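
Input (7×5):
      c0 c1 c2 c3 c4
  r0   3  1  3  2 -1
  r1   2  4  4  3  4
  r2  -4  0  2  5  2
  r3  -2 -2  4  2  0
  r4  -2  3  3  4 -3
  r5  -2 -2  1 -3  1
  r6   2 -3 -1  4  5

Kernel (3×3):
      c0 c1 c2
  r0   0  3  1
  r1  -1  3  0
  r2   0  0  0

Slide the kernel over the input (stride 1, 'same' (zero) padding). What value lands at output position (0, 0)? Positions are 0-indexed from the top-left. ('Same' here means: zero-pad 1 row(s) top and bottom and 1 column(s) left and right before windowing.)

9

The receptive field on the zero-padded input at this output position is [0 0 0 / 0 3 1 / 0 2 4]. Elementwise product with the kernel and sum: 0·3 + 0·1 + 0·-1 + 3·3.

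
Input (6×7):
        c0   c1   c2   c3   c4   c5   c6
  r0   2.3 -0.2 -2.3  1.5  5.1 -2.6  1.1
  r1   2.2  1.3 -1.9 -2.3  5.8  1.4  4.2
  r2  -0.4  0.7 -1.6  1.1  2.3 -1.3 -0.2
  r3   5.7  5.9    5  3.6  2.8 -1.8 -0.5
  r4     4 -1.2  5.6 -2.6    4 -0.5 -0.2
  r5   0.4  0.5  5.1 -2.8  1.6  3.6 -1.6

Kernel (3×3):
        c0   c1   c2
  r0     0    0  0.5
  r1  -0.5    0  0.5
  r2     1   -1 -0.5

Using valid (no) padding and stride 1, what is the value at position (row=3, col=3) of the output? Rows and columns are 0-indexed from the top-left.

The receptive field on the input at this output position is [3.6 2.8 -1.8 / -2.6 4 -0.5 / -2.8 1.6 3.6]. Elementwise product with the kernel and sum: -1.8·0.5 + -2.6·-0.5 + -0.5·0.5 + -2.8·1 + 1.6·-1 + 3.6·-0.5.

-6.05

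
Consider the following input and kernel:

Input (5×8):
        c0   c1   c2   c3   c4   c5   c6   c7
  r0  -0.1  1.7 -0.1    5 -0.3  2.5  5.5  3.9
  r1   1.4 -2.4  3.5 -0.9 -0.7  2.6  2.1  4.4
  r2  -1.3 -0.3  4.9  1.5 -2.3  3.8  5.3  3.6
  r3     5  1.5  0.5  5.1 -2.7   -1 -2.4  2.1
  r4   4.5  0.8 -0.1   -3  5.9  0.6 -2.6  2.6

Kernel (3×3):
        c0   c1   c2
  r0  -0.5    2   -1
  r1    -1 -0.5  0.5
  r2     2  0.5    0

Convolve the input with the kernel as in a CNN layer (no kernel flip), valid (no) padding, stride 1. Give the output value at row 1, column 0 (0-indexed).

5.65

The receptive field on the input at this output position is [1.4 -2.4 3.5 / -1.3 -0.3 4.9 / 5 1.5 0.5]. Elementwise product with the kernel and sum: 1.4·-0.5 + -2.4·2 + 3.5·-1 + -1.3·-1 + -0.3·-0.5 + 4.9·0.5 + 5·2 + 1.5·0.5.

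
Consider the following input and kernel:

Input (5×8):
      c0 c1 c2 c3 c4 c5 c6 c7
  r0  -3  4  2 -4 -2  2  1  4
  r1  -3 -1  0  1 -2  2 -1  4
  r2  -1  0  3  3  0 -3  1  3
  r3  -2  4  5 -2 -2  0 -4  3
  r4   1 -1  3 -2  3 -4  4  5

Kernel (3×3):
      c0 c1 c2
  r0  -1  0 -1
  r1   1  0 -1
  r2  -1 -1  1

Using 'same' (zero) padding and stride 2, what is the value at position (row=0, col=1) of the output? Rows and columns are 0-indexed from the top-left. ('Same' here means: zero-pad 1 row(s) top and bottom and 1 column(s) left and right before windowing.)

10

The receptive field on the zero-padded input at this output position is [0 0 0 / 4 2 -4 / -1 0 1]. Elementwise product with the kernel and sum: 0·-1 + 0·-1 + 4·1 + -4·-1 + -1·-1 + 0·-1 + 1·1.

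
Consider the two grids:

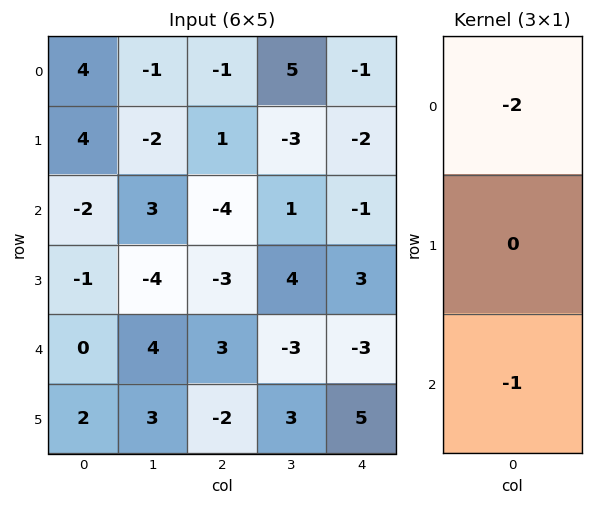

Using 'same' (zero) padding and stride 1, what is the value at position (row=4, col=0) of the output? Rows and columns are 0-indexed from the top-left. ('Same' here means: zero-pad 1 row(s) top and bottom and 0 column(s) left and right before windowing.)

The receptive field on the zero-padded input at this output position is [-1 / 0 / 2]. Elementwise product with the kernel and sum: -1·-2 + 2·-1.

0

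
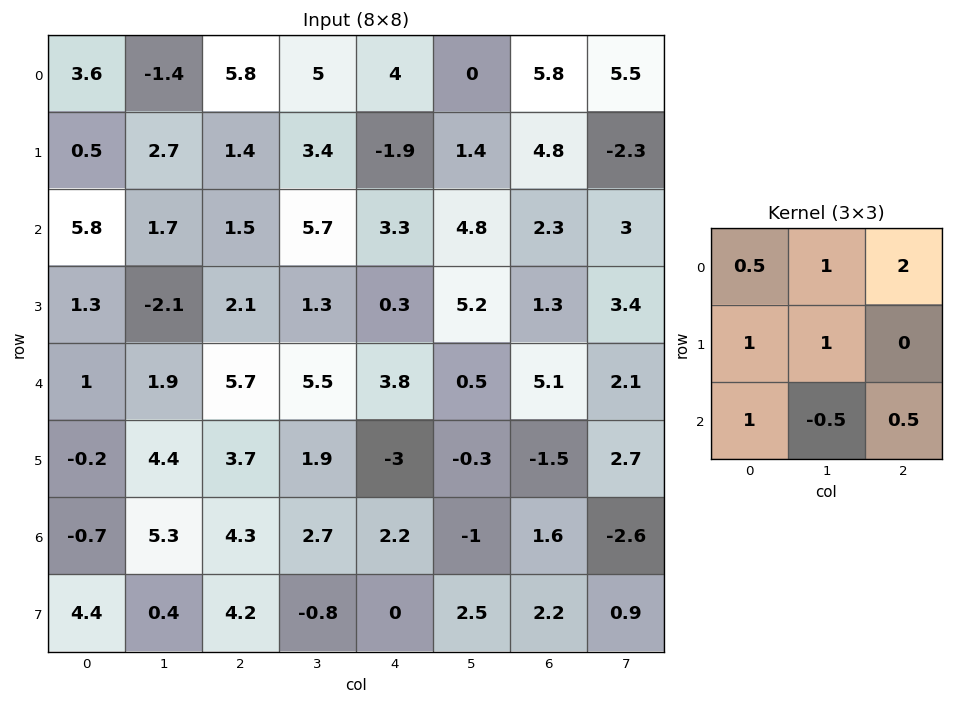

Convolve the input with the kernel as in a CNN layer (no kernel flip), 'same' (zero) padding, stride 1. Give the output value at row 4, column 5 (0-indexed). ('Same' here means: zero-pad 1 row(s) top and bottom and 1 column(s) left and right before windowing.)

The receptive field on the zero-padded input at this output position is [0.3 5.2 1.3 / 3.8 0.5 5.1 / -3 -0.3 -1.5]. Elementwise product with the kernel and sum: 0.3·0.5 + 5.2·1 + 1.3·2 + 3.8·1 + 0.5·1 + -3·1 + -0.3·-0.5 + -1.5·0.5.

8.65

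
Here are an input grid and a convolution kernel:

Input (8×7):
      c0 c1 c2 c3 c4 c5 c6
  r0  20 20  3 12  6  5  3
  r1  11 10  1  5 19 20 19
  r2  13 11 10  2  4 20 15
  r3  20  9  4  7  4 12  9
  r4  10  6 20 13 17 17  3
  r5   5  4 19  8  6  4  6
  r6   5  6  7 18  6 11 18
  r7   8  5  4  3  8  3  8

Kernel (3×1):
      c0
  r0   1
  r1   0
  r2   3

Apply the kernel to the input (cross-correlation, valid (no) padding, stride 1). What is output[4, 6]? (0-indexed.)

The receptive field on the input at this output position is [3 / 6 / 18]. Elementwise product with the kernel and sum: 3·1 + 18·3.

57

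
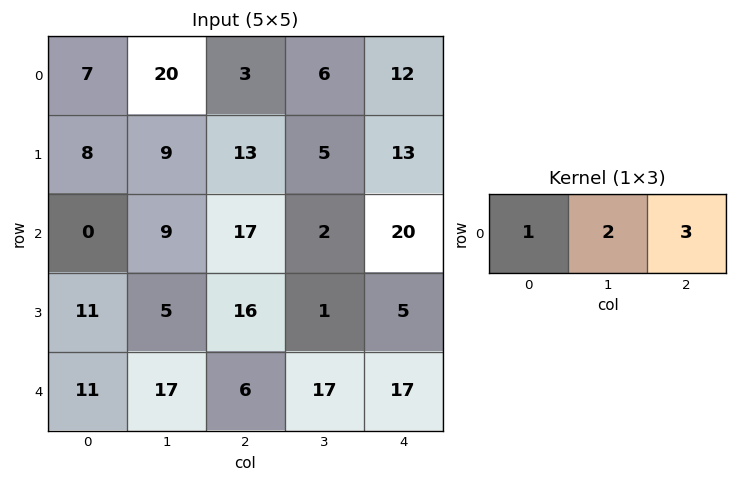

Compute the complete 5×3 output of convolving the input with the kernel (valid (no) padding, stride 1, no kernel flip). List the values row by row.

56 44 51
65 50 62
69 49 81
69 40 33
63 80 91

Output[0,0]: The receptive field on the input at this output position is [7 20 3]. Elementwise product with the kernel and sum: 7·1 + 20·2 + 3·3.
Output[0,1]: The receptive field on the input at this output position is [20 3 6]. Elementwise product with the kernel and sum: 20·1 + 3·2 + 6·3.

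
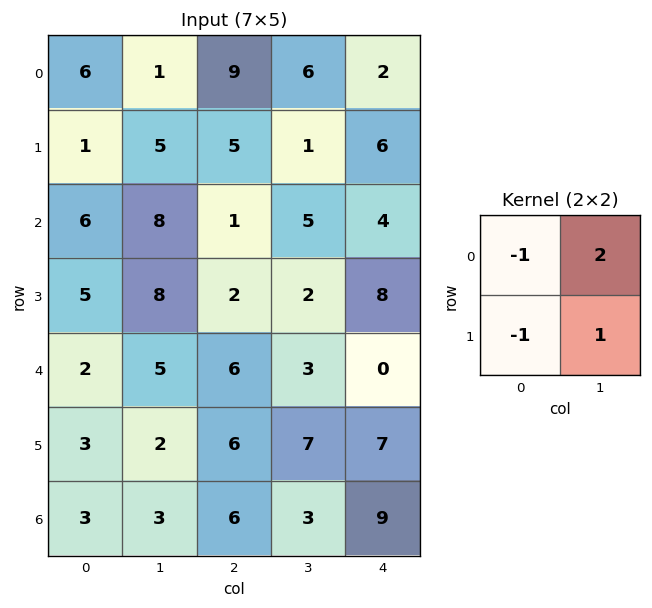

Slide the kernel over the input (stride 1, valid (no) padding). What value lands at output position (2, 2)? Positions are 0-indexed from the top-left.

9

The receptive field on the input at this output position is [1 5 / 2 2]. Elementwise product with the kernel and sum: 1·-1 + 5·2 + 2·-1 + 2·1.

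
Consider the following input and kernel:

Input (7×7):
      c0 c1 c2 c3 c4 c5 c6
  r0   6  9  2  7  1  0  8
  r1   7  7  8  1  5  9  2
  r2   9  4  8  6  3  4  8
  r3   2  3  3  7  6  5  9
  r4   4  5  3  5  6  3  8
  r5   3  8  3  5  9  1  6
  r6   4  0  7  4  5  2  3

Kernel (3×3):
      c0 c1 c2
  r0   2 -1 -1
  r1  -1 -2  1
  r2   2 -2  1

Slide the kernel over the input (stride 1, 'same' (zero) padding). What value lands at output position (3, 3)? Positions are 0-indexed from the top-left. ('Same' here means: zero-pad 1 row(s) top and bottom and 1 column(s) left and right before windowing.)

The receptive field on the zero-padded input at this output position is [8 6 3 / 3 7 6 / 3 5 6]. Elementwise product with the kernel and sum: 8·2 + 6·-1 + 3·-1 + 3·-1 + 7·-2 + 6·1 + 3·2 + 5·-2 + 6·1.

-2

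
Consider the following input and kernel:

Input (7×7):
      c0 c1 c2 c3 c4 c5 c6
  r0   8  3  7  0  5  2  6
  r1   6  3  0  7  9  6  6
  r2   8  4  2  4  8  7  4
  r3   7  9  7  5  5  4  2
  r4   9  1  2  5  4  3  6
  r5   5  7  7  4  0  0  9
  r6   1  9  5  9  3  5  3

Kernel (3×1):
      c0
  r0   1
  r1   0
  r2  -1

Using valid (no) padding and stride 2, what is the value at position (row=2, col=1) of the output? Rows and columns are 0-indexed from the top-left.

The receptive field on the input at this output position is [2 / 7 / 5]. Elementwise product with the kernel and sum: 2·1 + 5·-1.

-3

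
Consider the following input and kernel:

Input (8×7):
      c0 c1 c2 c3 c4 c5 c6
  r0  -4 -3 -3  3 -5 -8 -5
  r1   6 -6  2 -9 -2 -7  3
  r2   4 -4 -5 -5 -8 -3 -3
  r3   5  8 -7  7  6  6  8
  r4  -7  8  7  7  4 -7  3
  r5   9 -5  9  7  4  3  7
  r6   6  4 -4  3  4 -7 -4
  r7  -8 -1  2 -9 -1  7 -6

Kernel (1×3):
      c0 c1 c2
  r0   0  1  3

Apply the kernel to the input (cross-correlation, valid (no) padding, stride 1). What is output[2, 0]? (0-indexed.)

-19

The receptive field on the input at this output position is [4 -4 -5]. Elementwise product with the kernel and sum: -4·1 + -5·3.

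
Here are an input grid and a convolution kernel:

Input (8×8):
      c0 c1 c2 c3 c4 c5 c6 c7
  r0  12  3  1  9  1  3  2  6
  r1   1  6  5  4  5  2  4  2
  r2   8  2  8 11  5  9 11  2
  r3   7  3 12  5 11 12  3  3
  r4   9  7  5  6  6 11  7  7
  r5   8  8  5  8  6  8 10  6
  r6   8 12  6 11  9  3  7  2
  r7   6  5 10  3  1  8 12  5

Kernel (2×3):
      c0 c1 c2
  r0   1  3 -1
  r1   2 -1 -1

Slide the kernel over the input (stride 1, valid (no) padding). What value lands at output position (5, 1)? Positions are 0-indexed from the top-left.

22

The receptive field on the input at this output position is [8 5 8 / 12 6 11]. Elementwise product with the kernel and sum: 8·1 + 5·3 + 8·-1 + 12·2 + 6·-1 + 11·-1.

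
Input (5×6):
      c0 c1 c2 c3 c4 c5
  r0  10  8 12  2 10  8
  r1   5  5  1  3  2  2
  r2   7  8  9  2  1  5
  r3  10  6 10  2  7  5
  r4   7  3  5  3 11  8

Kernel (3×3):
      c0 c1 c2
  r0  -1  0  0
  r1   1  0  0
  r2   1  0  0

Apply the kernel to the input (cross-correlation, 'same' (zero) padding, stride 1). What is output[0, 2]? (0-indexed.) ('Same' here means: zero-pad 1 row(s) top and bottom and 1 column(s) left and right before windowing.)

13

The receptive field on the zero-padded input at this output position is [0 0 0 / 8 12 2 / 5 1 3]. Elementwise product with the kernel and sum: 0·-1 + 8·1 + 5·1.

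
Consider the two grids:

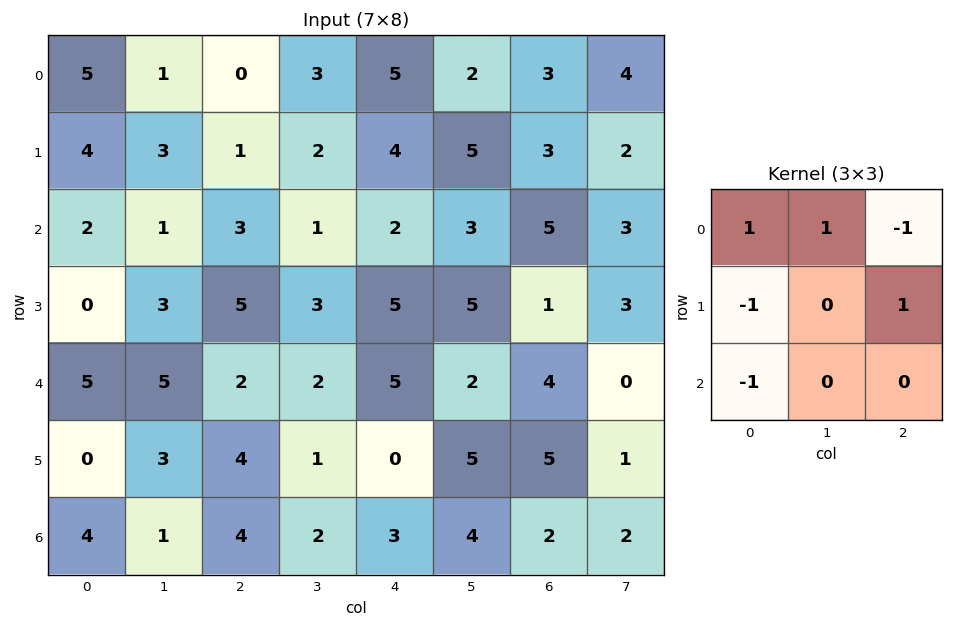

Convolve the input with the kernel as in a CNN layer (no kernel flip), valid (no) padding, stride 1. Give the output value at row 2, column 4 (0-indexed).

The receptive field on the input at this output position is [2 3 5 / 5 5 1 / 5 2 4]. Elementwise product with the kernel and sum: 2·1 + 3·1 + 5·-1 + 5·-1 + 1·1 + 5·-1.

-9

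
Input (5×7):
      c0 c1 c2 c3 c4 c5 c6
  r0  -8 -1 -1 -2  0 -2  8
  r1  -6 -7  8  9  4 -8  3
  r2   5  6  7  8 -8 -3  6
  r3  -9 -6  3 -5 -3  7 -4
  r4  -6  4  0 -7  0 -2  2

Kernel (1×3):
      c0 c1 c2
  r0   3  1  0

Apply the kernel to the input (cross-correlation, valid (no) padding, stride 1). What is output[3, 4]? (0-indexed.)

The receptive field on the input at this output position is [-3 7 -4]. Elementwise product with the kernel and sum: -3·3 + 7·1.

-2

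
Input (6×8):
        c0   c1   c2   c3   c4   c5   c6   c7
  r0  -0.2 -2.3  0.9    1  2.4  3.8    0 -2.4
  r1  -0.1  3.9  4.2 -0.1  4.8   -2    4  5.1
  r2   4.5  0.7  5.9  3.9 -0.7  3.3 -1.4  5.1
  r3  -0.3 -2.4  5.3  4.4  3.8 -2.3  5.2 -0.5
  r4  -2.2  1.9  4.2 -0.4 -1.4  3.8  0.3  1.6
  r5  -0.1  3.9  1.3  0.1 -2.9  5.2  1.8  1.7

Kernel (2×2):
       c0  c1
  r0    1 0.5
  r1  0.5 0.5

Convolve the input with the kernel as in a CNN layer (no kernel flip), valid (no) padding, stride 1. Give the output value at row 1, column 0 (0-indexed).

The receptive field on the input at this output position is [-0.1 3.9 / 4.5 0.7]. Elementwise product with the kernel and sum: -0.1·1 + 3.9·0.5 + 4.5·0.5 + 0.7·0.5.

4.45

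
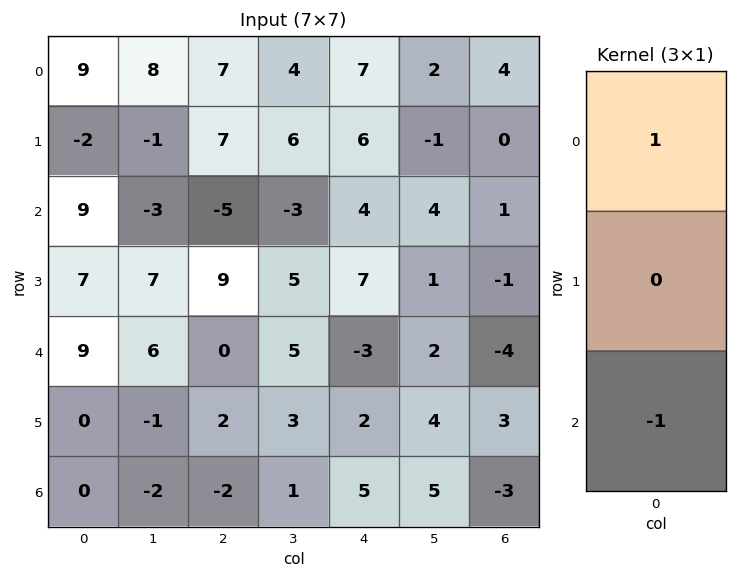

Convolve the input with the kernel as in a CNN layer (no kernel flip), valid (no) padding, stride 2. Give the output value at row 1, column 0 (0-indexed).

The receptive field on the input at this output position is [9 / 7 / 9]. Elementwise product with the kernel and sum: 9·1 + 9·-1.

0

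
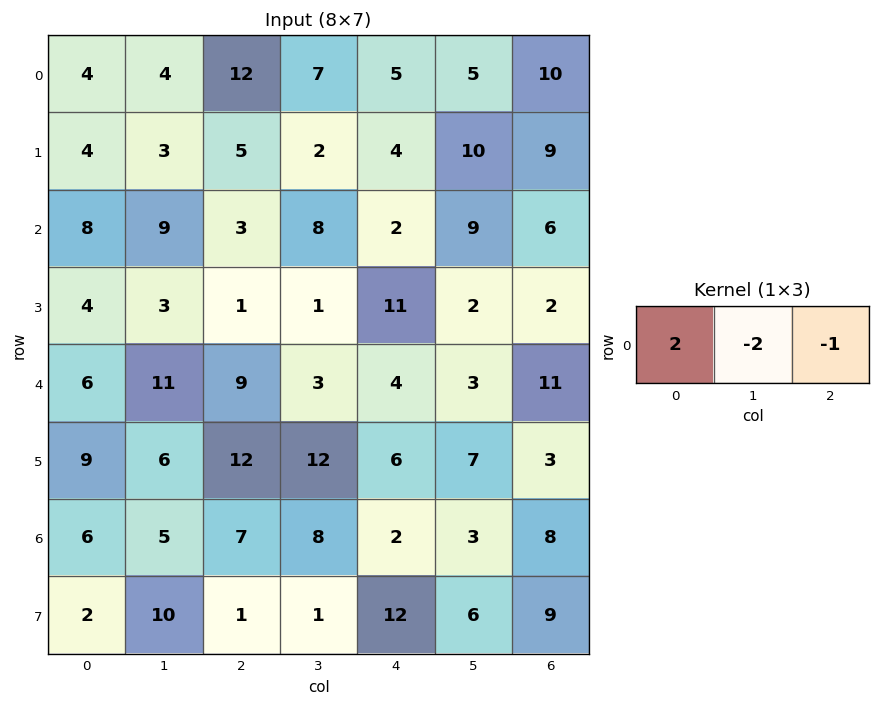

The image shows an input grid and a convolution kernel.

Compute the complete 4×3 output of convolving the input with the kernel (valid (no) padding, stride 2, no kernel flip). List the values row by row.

Output[0,0]: The receptive field on the input at this output position is [4 4 12]. Elementwise product with the kernel and sum: 4·2 + 4·-2 + 12·-1.
Output[0,1]: The receptive field on the input at this output position is [12 7 5]. Elementwise product with the kernel and sum: 12·2 + 7·-2 + 5·-1.

-12 5 -10
-5 -12 -20
-19 8 -9
-5 -4 -10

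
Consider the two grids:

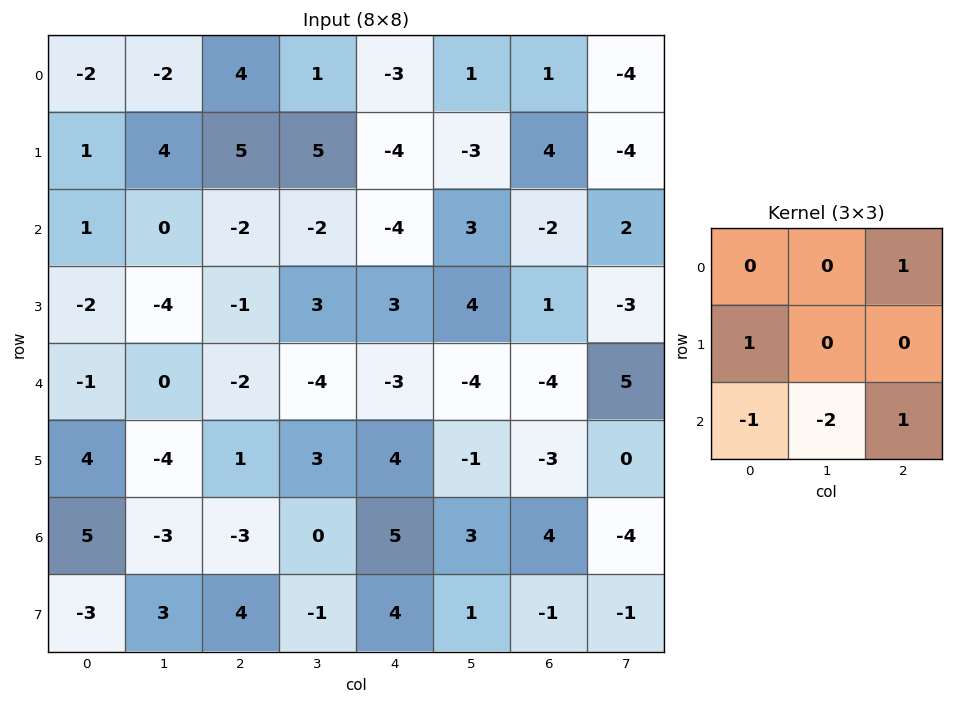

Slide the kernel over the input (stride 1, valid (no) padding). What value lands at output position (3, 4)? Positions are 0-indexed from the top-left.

-7

The receptive field on the input at this output position is [3 4 1 / -3 -4 -4 / 4 -1 -3]. Elementwise product with the kernel and sum: 1·1 + -3·1 + 4·-1 + -1·-2 + -3·1.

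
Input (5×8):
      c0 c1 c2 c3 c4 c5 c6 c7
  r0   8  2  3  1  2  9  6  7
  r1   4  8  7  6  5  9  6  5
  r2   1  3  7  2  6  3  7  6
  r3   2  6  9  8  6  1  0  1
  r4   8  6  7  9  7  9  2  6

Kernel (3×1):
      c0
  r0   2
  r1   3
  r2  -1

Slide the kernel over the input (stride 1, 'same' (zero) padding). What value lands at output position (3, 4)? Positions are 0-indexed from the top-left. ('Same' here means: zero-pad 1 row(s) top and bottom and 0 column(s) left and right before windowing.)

23

The receptive field on the zero-padded input at this output position is [6 / 6 / 7]. Elementwise product with the kernel and sum: 6·2 + 6·3 + 7·-1.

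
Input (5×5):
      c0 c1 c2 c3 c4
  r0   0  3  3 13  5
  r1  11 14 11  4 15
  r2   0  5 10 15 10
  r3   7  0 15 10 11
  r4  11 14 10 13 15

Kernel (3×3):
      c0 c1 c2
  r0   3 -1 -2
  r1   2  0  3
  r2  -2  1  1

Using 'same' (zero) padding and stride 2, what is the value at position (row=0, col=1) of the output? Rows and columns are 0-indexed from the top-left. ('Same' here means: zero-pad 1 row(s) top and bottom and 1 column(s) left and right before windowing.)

The receptive field on the zero-padded input at this output position is [0 0 0 / 3 3 13 / 14 11 4]. Elementwise product with the kernel and sum: 0·3 + 0·-1 + 0·-2 + 3·2 + 13·3 + 14·-2 + 11·1 + 4·1.

32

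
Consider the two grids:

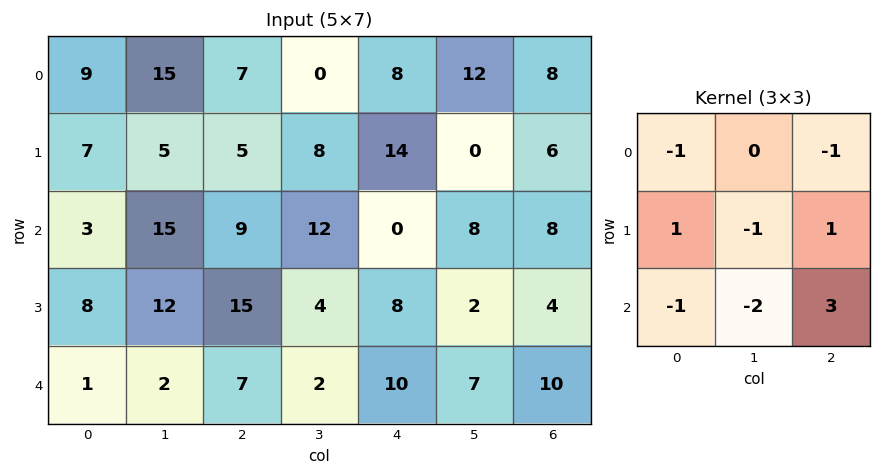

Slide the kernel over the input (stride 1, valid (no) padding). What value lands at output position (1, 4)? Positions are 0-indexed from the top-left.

-20

The receptive field on the input at this output position is [14 0 6 / 0 8 8 / 8 2 4]. Elementwise product with the kernel and sum: 14·-1 + 6·-1 + 0·1 + 8·-1 + 8·1 + 8·-1 + 2·-2 + 4·3.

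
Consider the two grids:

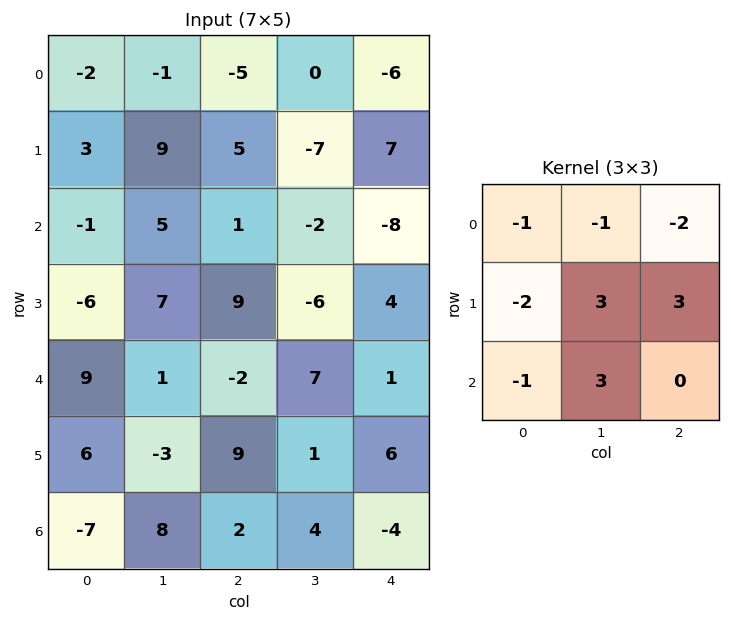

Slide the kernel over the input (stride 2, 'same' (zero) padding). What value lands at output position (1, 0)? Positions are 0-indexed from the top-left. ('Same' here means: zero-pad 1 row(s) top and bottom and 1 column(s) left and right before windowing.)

-27

The receptive field on the zero-padded input at this output position is [0 3 9 / 0 -1 5 / 0 -6 7]. Elementwise product with the kernel and sum: 0·-1 + 3·-1 + 9·-2 + 0·-2 + -1·3 + 5·3 + 0·-1 + -6·3.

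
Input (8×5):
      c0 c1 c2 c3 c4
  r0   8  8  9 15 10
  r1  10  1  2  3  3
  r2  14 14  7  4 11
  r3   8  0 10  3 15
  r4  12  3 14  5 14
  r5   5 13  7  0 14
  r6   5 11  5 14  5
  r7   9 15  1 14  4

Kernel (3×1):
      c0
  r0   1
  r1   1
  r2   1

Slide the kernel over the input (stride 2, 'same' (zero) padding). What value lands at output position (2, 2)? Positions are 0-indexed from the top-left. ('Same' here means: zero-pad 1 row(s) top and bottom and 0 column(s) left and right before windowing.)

The receptive field on the zero-padded input at this output position is [15 / 14 / 14]. Elementwise product with the kernel and sum: 15·1 + 14·1 + 14·1.

43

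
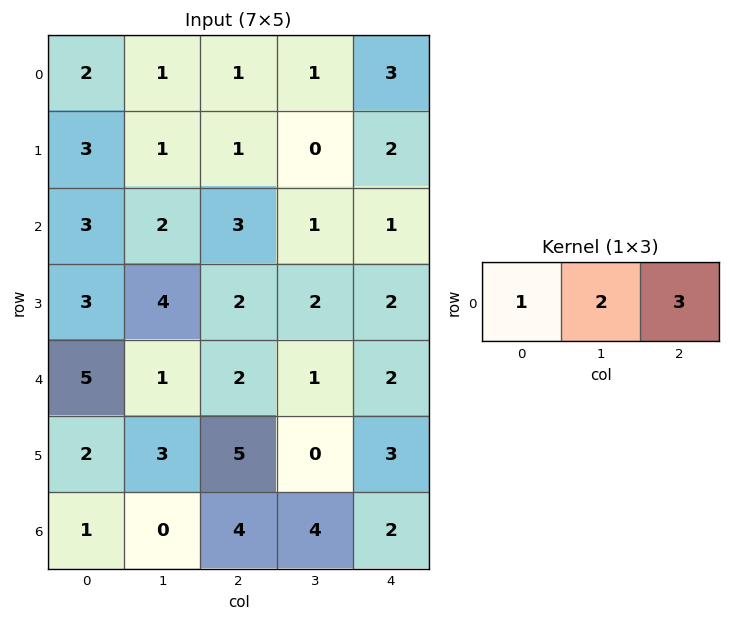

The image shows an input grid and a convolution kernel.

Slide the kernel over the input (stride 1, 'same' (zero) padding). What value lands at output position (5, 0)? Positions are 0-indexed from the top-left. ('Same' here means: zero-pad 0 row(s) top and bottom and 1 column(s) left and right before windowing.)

The receptive field on the zero-padded input at this output position is [0 2 3]. Elementwise product with the kernel and sum: 0·1 + 2·2 + 3·3.

13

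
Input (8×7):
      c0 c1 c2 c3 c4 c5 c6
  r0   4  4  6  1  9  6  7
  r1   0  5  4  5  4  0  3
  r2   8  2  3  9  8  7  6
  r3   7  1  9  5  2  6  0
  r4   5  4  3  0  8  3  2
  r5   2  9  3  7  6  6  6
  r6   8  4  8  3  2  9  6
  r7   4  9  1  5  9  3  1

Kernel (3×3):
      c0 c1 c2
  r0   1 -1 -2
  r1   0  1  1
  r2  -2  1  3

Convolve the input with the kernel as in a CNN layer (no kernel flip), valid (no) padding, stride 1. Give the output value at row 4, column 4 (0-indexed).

36

The receptive field on the input at this output position is [8 3 2 / 6 6 6 / 2 9 6]. Elementwise product with the kernel and sum: 8·1 + 3·-1 + 2·-2 + 6·1 + 6·1 + 2·-2 + 9·1 + 6·3.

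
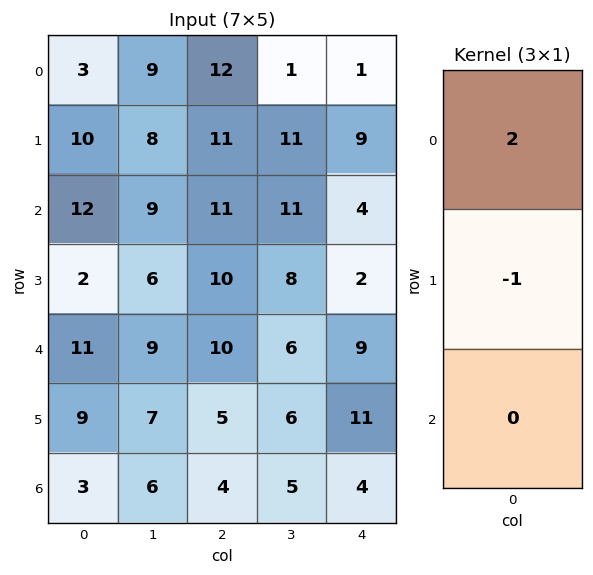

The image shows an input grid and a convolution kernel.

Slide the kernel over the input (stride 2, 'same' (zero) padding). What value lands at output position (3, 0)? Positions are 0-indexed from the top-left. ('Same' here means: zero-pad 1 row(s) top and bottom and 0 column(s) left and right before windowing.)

15

The receptive field on the zero-padded input at this output position is [9 / 3 / 0]. Elementwise product with the kernel and sum: 9·2 + 3·-1.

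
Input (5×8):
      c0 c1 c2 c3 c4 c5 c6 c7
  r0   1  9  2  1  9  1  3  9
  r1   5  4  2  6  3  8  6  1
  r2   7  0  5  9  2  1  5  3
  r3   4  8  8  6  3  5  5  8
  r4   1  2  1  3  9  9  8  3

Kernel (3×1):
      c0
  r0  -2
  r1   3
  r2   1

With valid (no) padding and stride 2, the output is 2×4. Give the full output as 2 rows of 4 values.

20 7 -7 17
-1 15 14 13

Output[0,0]: The receptive field on the input at this output position is [1 / 5 / 7]. Elementwise product with the kernel and sum: 1·-2 + 5·3 + 7·1.
Output[0,1]: The receptive field on the input at this output position is [2 / 2 / 5]. Elementwise product with the kernel and sum: 2·-2 + 2·3 + 5·1.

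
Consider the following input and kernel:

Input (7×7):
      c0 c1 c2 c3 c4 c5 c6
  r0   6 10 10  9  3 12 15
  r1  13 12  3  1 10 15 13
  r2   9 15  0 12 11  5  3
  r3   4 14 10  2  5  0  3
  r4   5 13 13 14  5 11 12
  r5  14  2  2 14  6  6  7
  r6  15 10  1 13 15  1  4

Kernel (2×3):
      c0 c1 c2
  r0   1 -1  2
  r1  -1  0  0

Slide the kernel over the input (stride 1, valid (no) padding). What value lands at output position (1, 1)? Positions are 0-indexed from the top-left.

The receptive field on the input at this output position is [12 3 1 / 15 0 12]. Elementwise product with the kernel and sum: 12·1 + 3·-1 + 1·2 + 15·-1.

-4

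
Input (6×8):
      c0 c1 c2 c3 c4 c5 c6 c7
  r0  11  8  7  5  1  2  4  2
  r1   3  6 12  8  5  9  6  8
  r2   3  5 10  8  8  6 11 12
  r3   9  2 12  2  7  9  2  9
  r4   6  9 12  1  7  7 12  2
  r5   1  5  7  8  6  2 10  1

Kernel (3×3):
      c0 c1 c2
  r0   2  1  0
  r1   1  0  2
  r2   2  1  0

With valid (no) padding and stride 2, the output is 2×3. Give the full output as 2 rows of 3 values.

Output[0,0]: The receptive field on the input at this output position is [11 8 7 / 3 6 12 / 3 5 10]. Elementwise product with the kernel and sum: 11·2 + 8·1 + 3·1 + 12·2 + 3·2 + 5·1.
Output[0,1]: The receptive field on the input at this output position is [7 5 1 / 12 8 5 / 10 8 8]. Elementwise product with the kernel and sum: 7·2 + 5·1 + 12·1 + 5·2 + 10·2 + 8·1.

68 69 43
65 79 54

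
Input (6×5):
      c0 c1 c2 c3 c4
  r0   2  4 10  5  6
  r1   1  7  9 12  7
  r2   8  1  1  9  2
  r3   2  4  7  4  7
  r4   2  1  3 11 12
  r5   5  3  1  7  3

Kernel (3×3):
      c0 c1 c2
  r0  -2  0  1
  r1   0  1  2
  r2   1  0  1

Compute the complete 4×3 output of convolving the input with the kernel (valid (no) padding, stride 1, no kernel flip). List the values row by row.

Output[0,0]: The receptive field on the input at this output position is [2 4 10 / 1 7 9 / 8 1 1]. Elementwise product with the kernel and sum: 2·-2 + 10·1 + 7·1 + 9·2 + 8·1 + 1·1.
Output[0,1]: The receptive field on the input at this output position is [4 10 5 / 7 9 12 / 1 1 9]. Elementwise product with the kernel and sum: 4·-2 + 5·1 + 9·1 + 12·2 + 1·1 + 9·1.

40 40 15
19 25 16
8 34 33
16 31 32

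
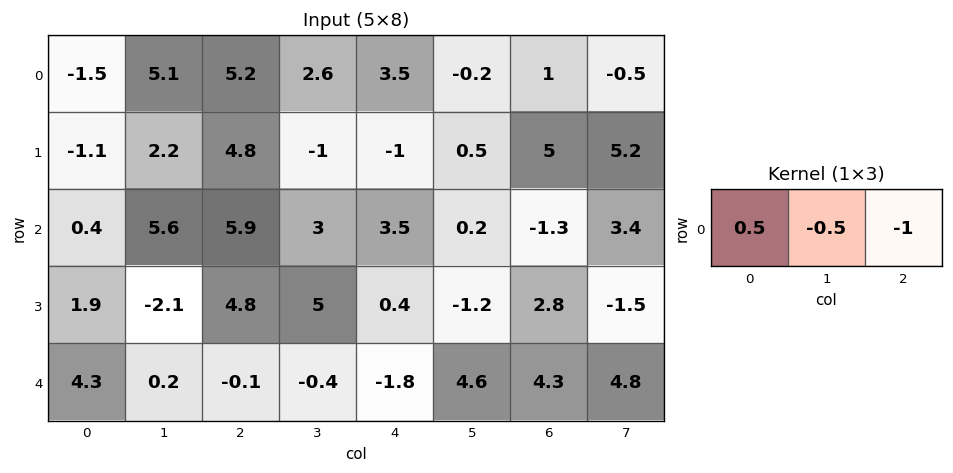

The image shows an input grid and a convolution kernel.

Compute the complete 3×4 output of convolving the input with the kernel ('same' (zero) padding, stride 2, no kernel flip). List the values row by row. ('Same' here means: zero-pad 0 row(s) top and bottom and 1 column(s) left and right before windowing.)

Output[0,0]: The receptive field on the zero-padded input at this output position is [0 -1.5 5.1]. Elementwise product with the kernel and sum: 0·0.5 + -1.5·-0.5 + 5.1·-1.

-4.35 -2.65 -0.25 -0.1
-5.8 -3.15 -0.45 -2.65
-2.35 0.55 -3.9 -4.65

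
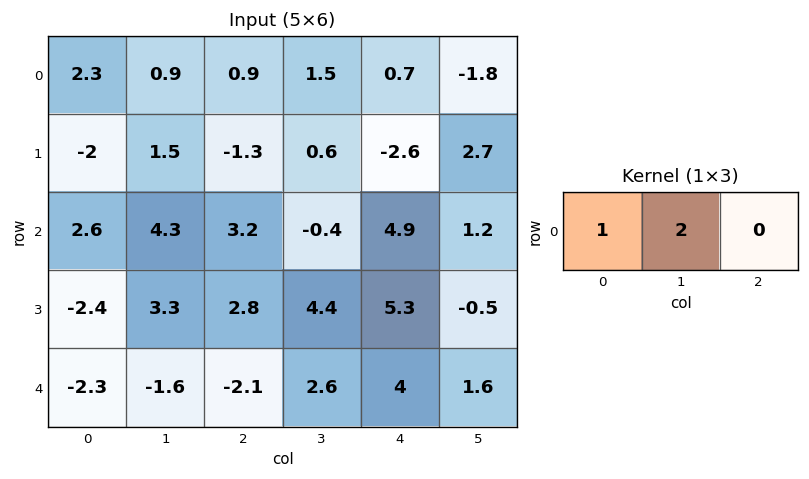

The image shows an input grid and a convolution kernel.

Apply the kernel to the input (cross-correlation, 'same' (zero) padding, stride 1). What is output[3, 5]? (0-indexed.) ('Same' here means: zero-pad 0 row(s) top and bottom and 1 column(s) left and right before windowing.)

The receptive field on the zero-padded input at this output position is [5.3 -0.5 0]. Elementwise product with the kernel and sum: 5.3·1 + -0.5·2.

4.3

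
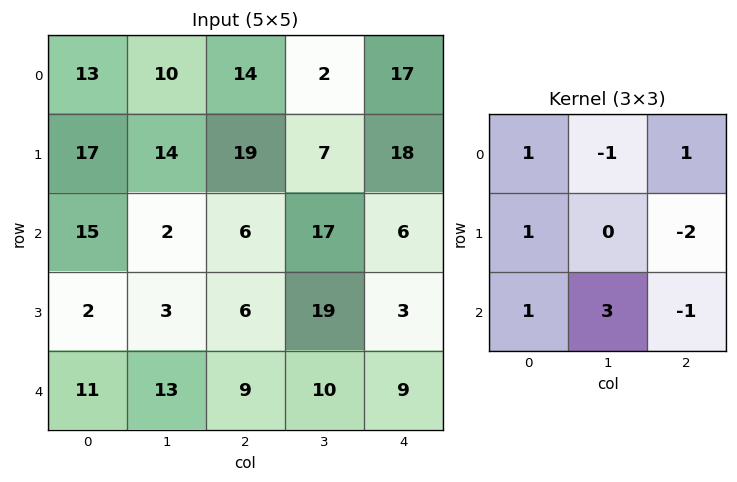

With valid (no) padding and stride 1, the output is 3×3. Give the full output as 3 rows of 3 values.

11 1 63
30 -28 84
50 8 25

Output[0,0]: The receptive field on the input at this output position is [13 10 14 / 17 14 19 / 15 2 6]. Elementwise product with the kernel and sum: 13·1 + 10·-1 + 14·1 + 17·1 + 19·-2 + 15·1 + 2·3 + 6·-1.
Output[0,1]: The receptive field on the input at this output position is [10 14 2 / 14 19 7 / 2 6 17]. Elementwise product with the kernel and sum: 10·1 + 14·-1 + 2·1 + 14·1 + 7·-2 + 2·1 + 6·3 + 17·-1.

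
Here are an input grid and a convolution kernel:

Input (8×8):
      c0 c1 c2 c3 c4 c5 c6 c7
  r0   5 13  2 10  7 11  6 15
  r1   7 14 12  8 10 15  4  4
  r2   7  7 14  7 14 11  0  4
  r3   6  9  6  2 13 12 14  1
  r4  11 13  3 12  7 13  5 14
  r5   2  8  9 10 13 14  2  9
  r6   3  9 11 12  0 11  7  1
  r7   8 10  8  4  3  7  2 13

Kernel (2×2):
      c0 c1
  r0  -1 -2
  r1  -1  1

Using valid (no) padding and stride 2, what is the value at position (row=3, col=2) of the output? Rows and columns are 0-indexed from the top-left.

-18

The receptive field on the input at this output position is [0 11 / 3 7]. Elementwise product with the kernel and sum: 0·-1 + 11·-2 + 3·-1 + 7·1.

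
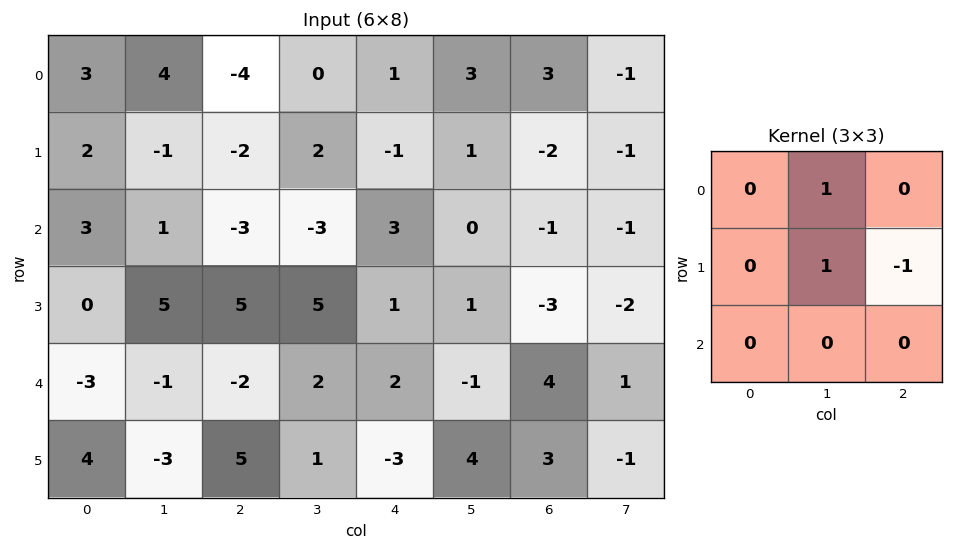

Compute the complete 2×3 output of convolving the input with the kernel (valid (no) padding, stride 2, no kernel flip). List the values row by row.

5 3 6
1 1 4

Output[0,0]: The receptive field on the input at this output position is [3 4 -4 / 2 -1 -2 / 3 1 -3]. Elementwise product with the kernel and sum: 4·1 + -1·1 + -2·-1.
Output[0,1]: The receptive field on the input at this output position is [-4 0 1 / -2 2 -1 / -3 -3 3]. Elementwise product with the kernel and sum: 0·1 + 2·1 + -1·-1.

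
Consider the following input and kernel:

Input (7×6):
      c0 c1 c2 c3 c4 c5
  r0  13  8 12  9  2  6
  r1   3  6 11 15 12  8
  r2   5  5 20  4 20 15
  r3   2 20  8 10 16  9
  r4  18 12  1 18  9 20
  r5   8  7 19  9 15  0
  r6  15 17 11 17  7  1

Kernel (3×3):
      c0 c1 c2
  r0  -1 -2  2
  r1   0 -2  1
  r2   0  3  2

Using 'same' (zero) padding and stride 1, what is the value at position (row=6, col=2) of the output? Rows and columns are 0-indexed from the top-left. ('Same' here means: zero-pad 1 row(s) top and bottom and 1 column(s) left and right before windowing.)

-32

The receptive field on the zero-padded input at this output position is [7 19 9 / 17 11 17 / 0 0 0]. Elementwise product with the kernel and sum: 7·-1 + 19·-2 + 9·2 + 11·-2 + 17·1 + 0·3 + 0·2.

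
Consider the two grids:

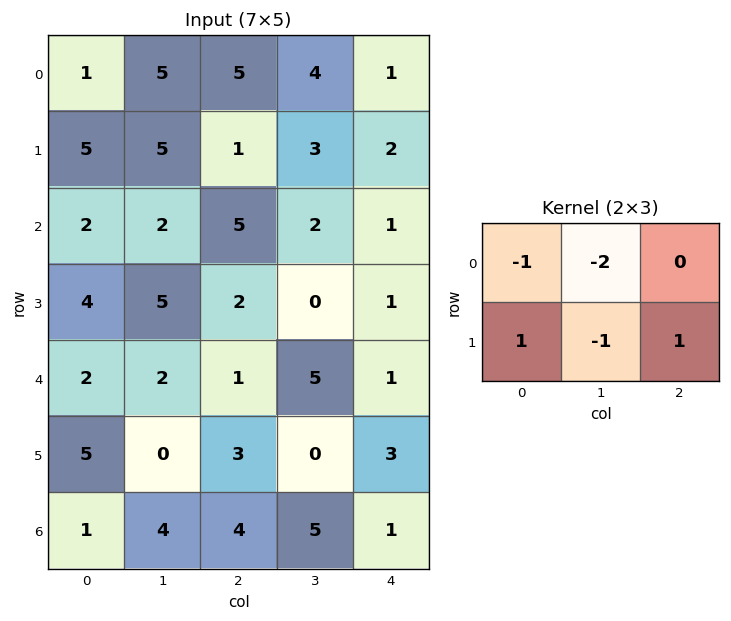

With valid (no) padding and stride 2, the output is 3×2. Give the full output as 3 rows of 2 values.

-10 -13
-5 -6
2 -5

Output[0,0]: The receptive field on the input at this output position is [1 5 5 / 5 5 1]. Elementwise product with the kernel and sum: 1·-1 + 5·-2 + 5·1 + 5·-1 + 1·1.
Output[0,1]: The receptive field on the input at this output position is [5 4 1 / 1 3 2]. Elementwise product with the kernel and sum: 5·-1 + 4·-2 + 1·1 + 3·-1 + 2·1.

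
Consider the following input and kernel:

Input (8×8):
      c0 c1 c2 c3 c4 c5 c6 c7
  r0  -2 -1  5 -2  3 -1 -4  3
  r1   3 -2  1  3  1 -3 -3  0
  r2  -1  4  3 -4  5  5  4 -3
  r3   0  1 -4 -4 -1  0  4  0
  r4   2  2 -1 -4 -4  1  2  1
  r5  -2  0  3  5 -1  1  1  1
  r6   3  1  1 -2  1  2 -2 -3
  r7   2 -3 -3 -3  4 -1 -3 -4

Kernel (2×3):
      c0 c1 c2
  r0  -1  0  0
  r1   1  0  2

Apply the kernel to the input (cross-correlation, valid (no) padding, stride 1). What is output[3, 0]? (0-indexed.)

0

The receptive field on the input at this output position is [0 1 -4 / 2 2 -1]. Elementwise product with the kernel and sum: 0·-1 + 2·1 + -1·2.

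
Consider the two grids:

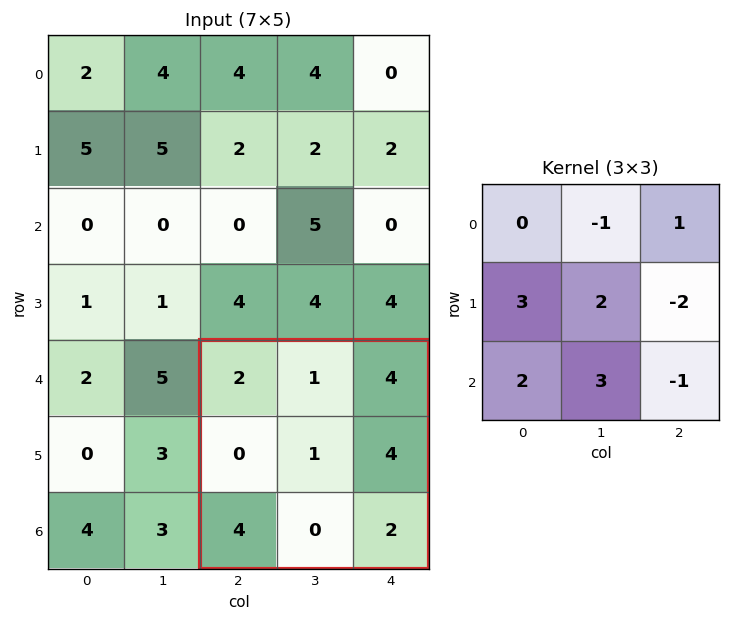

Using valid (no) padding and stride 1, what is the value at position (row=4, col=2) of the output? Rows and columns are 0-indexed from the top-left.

The receptive field on the input at this output position is [2 1 4 / 0 1 4 / 4 0 2]. Elementwise product with the kernel and sum: 1·-1 + 4·1 + 0·3 + 1·2 + 4·-2 + 4·2 + 0·3 + 2·-1.

3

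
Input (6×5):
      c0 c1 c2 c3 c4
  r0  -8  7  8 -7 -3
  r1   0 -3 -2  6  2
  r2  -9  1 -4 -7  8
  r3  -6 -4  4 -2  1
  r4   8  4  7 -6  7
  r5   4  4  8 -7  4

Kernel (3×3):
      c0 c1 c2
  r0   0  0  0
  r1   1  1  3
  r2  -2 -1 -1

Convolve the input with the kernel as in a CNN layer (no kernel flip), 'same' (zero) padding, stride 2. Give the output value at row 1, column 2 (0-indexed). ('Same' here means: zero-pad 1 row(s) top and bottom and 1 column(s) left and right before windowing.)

The receptive field on the zero-padded input at this output position is [6 2 0 / -7 8 0 / -2 1 0]. Elementwise product with the kernel and sum: -7·1 + 8·1 + 0·3 + -2·-2 + 1·-1 + 0·-1.

4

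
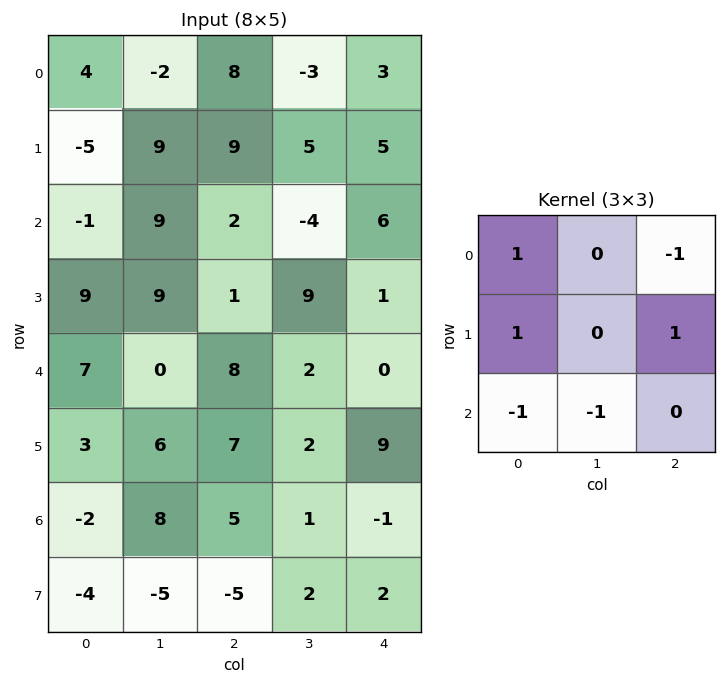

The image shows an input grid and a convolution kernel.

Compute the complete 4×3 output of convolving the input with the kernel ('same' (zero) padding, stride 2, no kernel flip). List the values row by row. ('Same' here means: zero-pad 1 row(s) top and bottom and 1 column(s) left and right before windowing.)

3 -23 -13
-9 -1 -9
-12 -11 0
6 23 -1

Output[0,0]: The receptive field on the zero-padded input at this output position is [0 0 0 / 0 4 -2 / 0 -5 9]. Elementwise product with the kernel and sum: 0·1 + 0·-1 + 0·1 + -2·1 + 0·-1 + -5·-1.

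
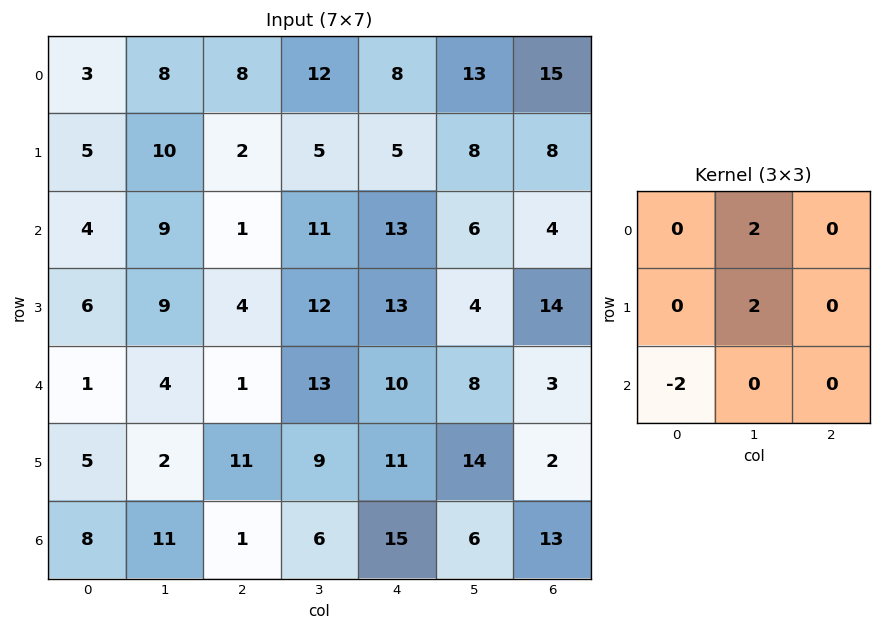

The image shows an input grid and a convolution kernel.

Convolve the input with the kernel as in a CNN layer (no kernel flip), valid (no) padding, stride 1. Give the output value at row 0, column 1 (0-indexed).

2

The receptive field on the input at this output position is [8 8 12 / 10 2 5 / 9 1 11]. Elementwise product with the kernel and sum: 8·2 + 2·2 + 9·-2.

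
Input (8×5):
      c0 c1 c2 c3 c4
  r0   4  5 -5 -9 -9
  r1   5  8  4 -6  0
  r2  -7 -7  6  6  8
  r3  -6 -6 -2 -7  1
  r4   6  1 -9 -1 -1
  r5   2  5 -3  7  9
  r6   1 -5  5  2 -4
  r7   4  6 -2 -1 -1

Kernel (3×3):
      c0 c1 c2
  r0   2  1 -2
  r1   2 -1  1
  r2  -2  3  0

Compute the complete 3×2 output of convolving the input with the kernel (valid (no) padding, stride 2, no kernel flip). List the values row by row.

22 19
-50 21
10 -25

Output[0,0]: The receptive field on the input at this output position is [4 5 -5 / 5 8 4 / -7 -7 6]. Elementwise product with the kernel and sum: 4·2 + 5·1 + -5·-2 + 5·2 + 8·-1 + 4·1 + -7·-2 + -7·3.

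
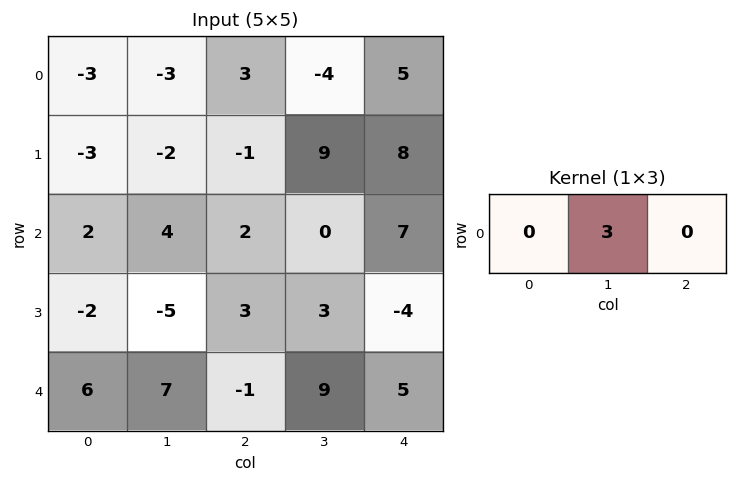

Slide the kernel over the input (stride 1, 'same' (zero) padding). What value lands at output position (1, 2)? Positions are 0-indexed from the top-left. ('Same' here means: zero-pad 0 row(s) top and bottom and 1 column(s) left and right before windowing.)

-3

The receptive field on the zero-padded input at this output position is [-2 -1 9]. Elementwise product with the kernel and sum: -1·3.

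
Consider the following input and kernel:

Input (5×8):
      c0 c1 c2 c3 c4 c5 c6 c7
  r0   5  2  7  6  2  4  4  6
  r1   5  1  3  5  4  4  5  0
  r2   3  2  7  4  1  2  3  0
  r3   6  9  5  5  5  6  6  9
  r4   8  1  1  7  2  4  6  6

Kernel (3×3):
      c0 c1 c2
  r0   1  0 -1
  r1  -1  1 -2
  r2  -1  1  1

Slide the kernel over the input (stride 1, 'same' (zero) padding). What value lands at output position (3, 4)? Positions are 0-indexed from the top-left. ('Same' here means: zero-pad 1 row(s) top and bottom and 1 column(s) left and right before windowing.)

-11

The receptive field on the zero-padded input at this output position is [4 1 2 / 5 5 6 / 7 2 4]. Elementwise product with the kernel and sum: 4·1 + 2·-1 + 5·-1 + 5·1 + 6·-2 + 7·-1 + 2·1 + 4·1.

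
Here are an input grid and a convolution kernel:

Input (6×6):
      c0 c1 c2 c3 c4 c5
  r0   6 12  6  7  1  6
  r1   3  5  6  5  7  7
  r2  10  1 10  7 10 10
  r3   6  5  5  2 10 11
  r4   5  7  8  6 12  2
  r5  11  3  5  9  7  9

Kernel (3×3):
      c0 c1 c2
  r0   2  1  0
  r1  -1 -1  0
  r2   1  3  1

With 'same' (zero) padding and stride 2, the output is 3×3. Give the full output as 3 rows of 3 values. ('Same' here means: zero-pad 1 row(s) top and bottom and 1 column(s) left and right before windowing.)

8 10 25
16 27 43
37 27 35

Output[0,0]: The receptive field on the zero-padded input at this output position is [0 0 0 / 0 6 12 / 0 3 5]. Elementwise product with the kernel and sum: 0·2 + 0·1 + 0·-1 + 6·-1 + 0·1 + 3·3 + 5·1.
Output[0,1]: The receptive field on the zero-padded input at this output position is [0 0 0 / 12 6 7 / 5 6 5]. Elementwise product with the kernel and sum: 0·2 + 0·1 + 12·-1 + 6·-1 + 5·1 + 6·3 + 5·1.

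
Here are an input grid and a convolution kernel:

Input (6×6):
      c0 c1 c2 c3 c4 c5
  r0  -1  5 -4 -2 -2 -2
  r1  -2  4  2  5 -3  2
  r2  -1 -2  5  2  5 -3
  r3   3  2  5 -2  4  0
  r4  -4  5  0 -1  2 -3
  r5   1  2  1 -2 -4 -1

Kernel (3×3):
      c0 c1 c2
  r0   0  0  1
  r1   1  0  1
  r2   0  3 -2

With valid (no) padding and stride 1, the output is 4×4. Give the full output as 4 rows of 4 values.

Output[0,0]: The receptive field on the input at this output position is [-1 5 -4 / -2 4 2 / -1 -2 5]. Elementwise product with the kernel and sum: -4·1 + -2·1 + 2·1 + -2·3 + 5·-2.

-20 18 -7 26
2 24 -7 13
28 4 7 7
5 9 8 -14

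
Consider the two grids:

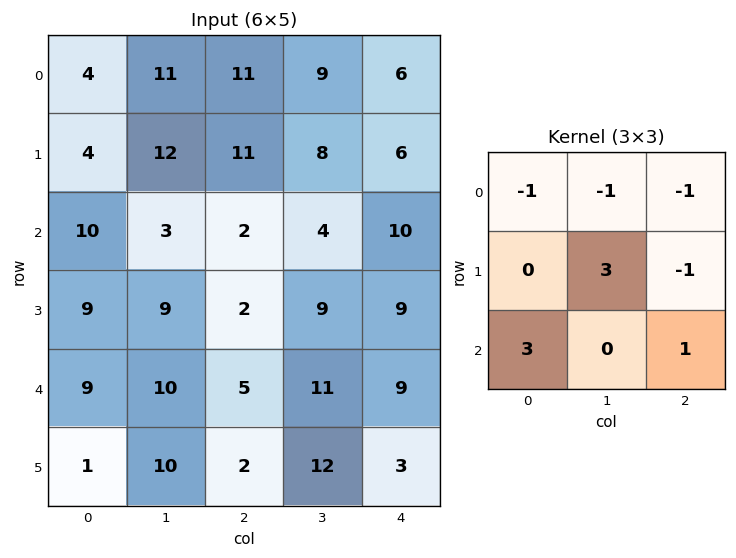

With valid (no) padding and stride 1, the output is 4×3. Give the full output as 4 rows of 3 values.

31 7 8
9 7 -8
42 29 26
10 26 13

Output[0,0]: The receptive field on the input at this output position is [4 11 11 / 4 12 11 / 10 3 2]. Elementwise product with the kernel and sum: 4·-1 + 11·-1 + 11·-1 + 12·3 + 11·-1 + 10·3 + 2·1.
Output[0,1]: The receptive field on the input at this output position is [11 11 9 / 12 11 8 / 3 2 4]. Elementwise product with the kernel and sum: 11·-1 + 11·-1 + 9·-1 + 11·3 + 8·-1 + 3·3 + 4·1.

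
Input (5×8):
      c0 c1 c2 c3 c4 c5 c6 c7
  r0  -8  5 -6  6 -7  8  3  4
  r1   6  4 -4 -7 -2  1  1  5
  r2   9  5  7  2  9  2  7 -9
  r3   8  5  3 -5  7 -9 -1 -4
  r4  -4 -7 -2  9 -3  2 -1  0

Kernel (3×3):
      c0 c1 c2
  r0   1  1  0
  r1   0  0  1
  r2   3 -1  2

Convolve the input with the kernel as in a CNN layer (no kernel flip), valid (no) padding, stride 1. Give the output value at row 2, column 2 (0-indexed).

-5

The receptive field on the input at this output position is [7 2 9 / 3 -5 7 / -2 9 -3]. Elementwise product with the kernel and sum: 7·1 + 2·1 + 7·1 + -2·3 + 9·-1 + -3·2.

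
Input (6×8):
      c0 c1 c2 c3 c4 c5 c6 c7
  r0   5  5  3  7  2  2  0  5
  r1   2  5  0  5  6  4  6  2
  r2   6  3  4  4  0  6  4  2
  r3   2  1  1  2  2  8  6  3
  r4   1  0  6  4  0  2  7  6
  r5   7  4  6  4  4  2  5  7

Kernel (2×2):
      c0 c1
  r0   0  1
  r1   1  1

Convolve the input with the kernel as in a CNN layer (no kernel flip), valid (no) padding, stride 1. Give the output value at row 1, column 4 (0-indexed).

10

The receptive field on the input at this output position is [6 4 / 0 6]. Elementwise product with the kernel and sum: 4·1 + 0·1 + 6·1.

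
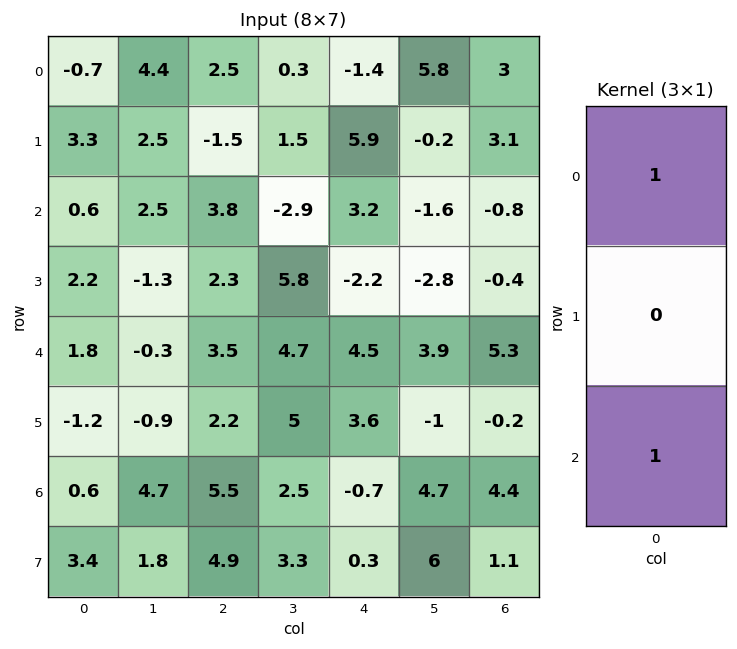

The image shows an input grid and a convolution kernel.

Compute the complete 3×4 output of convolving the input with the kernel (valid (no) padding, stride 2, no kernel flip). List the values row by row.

Output[0,0]: The receptive field on the input at this output position is [-0.7 / 3.3 / 0.6]. Elementwise product with the kernel and sum: -0.7·1 + 0.6·1.
Output[0,1]: The receptive field on the input at this output position is [2.5 / -1.5 / 3.8]. Elementwise product with the kernel and sum: 2.5·1 + 3.8·1.

-0.1 6.3 1.8 2.2
2.4 7.3 7.7 4.5
2.4 9 3.8 9.7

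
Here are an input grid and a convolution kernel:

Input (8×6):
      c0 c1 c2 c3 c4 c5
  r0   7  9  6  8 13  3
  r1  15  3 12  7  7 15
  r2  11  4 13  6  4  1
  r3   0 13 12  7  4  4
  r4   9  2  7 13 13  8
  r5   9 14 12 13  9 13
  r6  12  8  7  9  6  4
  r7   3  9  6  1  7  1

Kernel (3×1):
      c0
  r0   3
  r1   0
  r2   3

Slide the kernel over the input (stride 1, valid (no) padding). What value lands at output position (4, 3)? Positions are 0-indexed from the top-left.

The receptive field on the input at this output position is [13 / 13 / 9]. Elementwise product with the kernel and sum: 13·3 + 9·3.

66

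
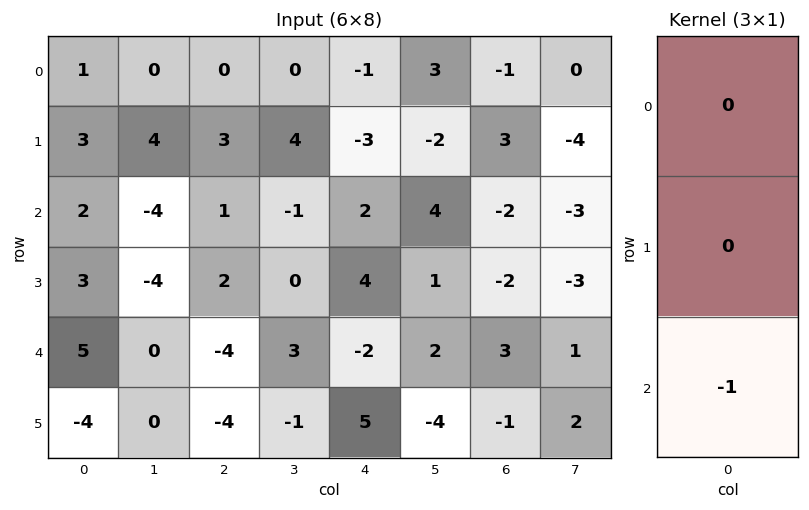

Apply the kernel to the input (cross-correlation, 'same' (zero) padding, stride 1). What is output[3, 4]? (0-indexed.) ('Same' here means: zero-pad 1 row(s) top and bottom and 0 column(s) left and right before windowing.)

2

The receptive field on the zero-padded input at this output position is [2 / 4 / -2]. Elementwise product with the kernel and sum: -2·-1.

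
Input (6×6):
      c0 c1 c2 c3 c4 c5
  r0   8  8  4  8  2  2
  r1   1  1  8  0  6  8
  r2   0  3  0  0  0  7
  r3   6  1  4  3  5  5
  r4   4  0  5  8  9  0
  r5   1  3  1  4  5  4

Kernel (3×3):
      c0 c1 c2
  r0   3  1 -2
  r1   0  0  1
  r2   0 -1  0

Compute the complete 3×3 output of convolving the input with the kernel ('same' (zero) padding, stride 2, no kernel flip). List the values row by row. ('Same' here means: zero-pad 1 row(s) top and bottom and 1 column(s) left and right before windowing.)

7 0 -4
-4 7 -8
3 8 -1

Output[0,0]: The receptive field on the zero-padded input at this output position is [0 0 0 / 0 8 8 / 0 1 1]. Elementwise product with the kernel and sum: 0·3 + 0·1 + 0·-2 + 8·1 + 1·-1.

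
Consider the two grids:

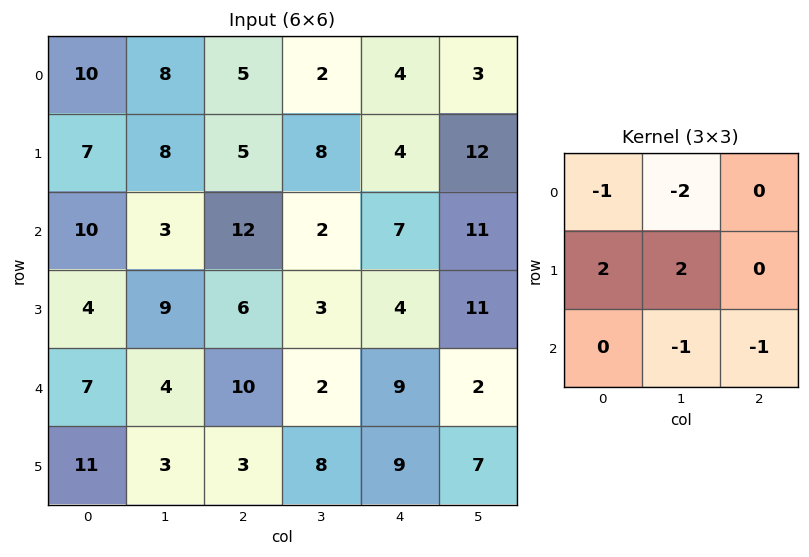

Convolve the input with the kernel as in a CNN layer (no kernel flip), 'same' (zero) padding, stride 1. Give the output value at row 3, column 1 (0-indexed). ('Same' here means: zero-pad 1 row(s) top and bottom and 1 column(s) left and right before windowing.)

-4

The receptive field on the zero-padded input at this output position is [10 3 12 / 4 9 6 / 7 4 10]. Elementwise product with the kernel and sum: 10·-1 + 3·-2 + 4·2 + 9·2 + 4·-1 + 10·-1.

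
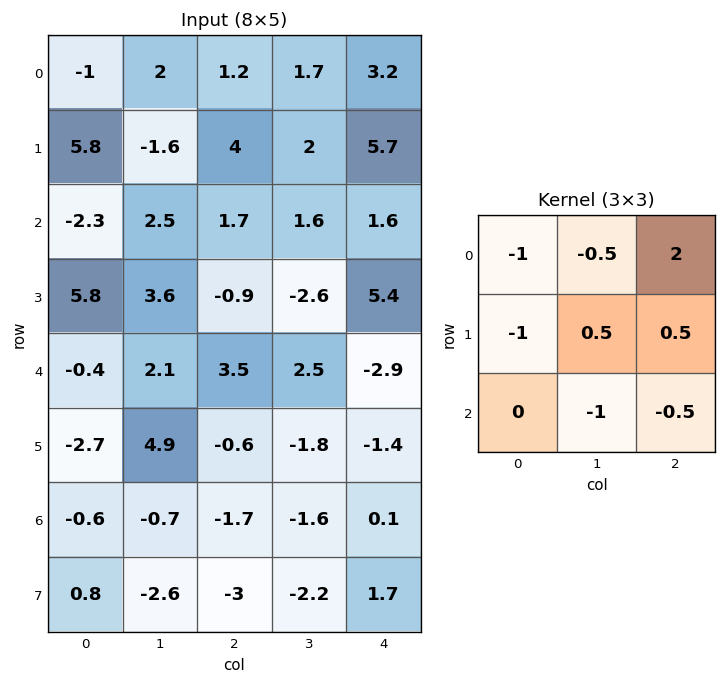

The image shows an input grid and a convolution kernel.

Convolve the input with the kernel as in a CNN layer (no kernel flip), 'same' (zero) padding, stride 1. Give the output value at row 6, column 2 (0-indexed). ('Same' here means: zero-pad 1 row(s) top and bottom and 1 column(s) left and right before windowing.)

-5.05

The receptive field on the zero-padded input at this output position is [4.9 -0.6 -1.8 / -0.7 -1.7 -1.6 / -2.6 -3 -2.2]. Elementwise product with the kernel and sum: 4.9·-1 + -0.6·-0.5 + -1.8·2 + -0.7·-1 + -1.7·0.5 + -1.6·0.5 + -3·-1 + -2.2·-0.5.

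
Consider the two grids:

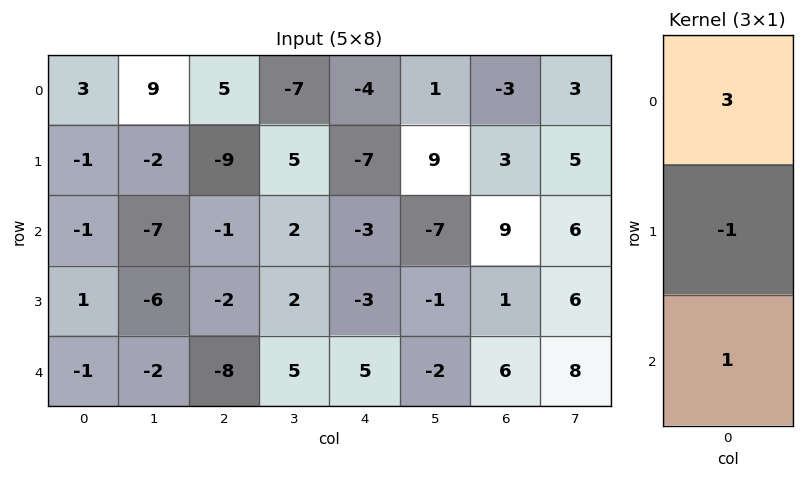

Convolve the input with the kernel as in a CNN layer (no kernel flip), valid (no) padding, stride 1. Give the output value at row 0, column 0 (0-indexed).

9

The receptive field on the input at this output position is [3 / -1 / -1]. Elementwise product with the kernel and sum: 3·3 + -1·-1 + -1·1.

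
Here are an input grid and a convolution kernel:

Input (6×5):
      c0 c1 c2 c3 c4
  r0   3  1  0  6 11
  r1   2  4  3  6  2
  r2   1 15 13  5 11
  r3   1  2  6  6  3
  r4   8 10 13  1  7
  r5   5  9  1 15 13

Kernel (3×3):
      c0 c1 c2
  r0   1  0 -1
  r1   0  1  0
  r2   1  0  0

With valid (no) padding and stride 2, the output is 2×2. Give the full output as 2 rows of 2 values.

8 8
-2 21

Output[0,0]: The receptive field on the input at this output position is [3 1 0 / 2 4 3 / 1 15 13]. Elementwise product with the kernel and sum: 3·1 + 0·-1 + 4·1 + 1·1.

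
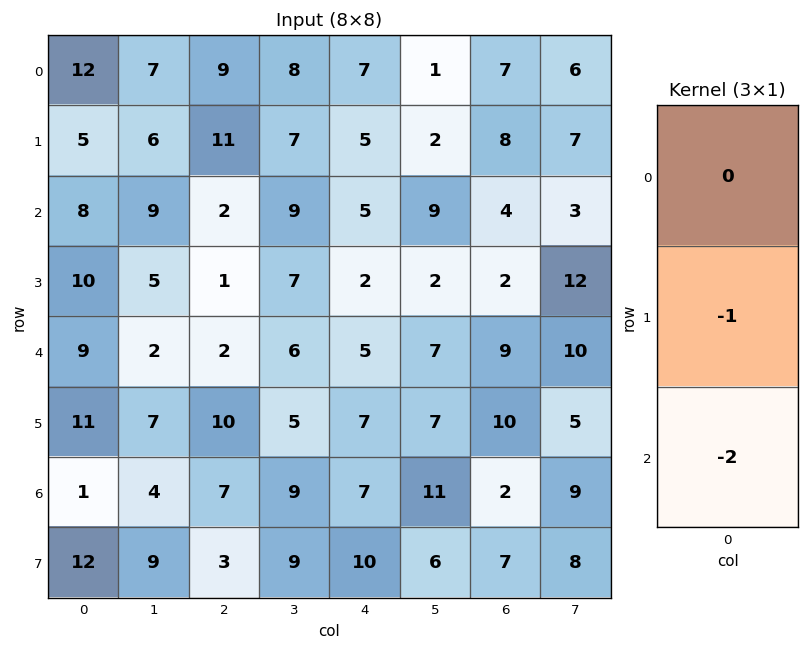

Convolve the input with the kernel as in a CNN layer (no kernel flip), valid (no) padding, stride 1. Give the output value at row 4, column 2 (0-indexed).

The receptive field on the input at this output position is [2 / 10 / 7]. Elementwise product with the kernel and sum: 10·-1 + 7·-2.

-24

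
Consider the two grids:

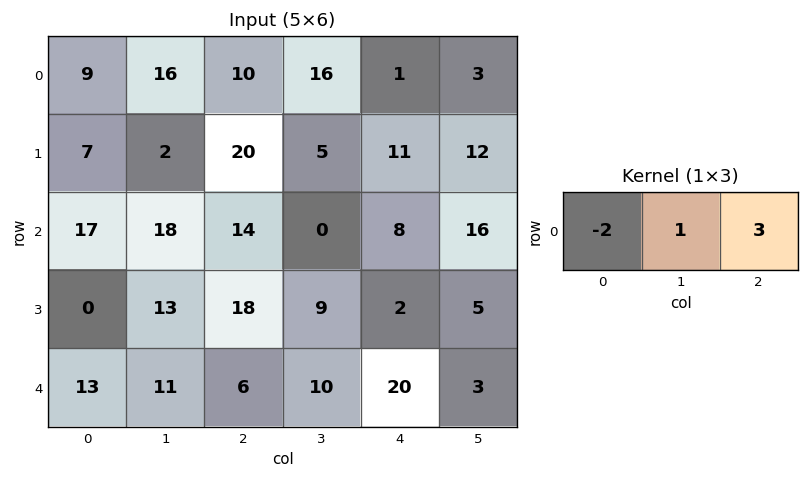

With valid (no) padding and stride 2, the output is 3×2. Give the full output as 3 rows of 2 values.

28 -1
26 -4
3 58

Output[0,0]: The receptive field on the input at this output position is [9 16 10]. Elementwise product with the kernel and sum: 9·-2 + 16·1 + 10·3.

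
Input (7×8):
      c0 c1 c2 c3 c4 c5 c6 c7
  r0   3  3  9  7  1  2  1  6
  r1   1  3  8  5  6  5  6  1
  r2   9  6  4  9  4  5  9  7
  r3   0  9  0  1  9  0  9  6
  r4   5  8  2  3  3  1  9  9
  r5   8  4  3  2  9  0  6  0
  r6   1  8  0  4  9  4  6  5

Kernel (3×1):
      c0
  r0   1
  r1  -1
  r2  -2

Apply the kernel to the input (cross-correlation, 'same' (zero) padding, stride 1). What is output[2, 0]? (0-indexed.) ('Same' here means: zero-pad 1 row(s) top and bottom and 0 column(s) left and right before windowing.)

The receptive field on the zero-padded input at this output position is [1 / 9 / 0]. Elementwise product with the kernel and sum: 1·1 + 9·-1 + 0·-2.

-8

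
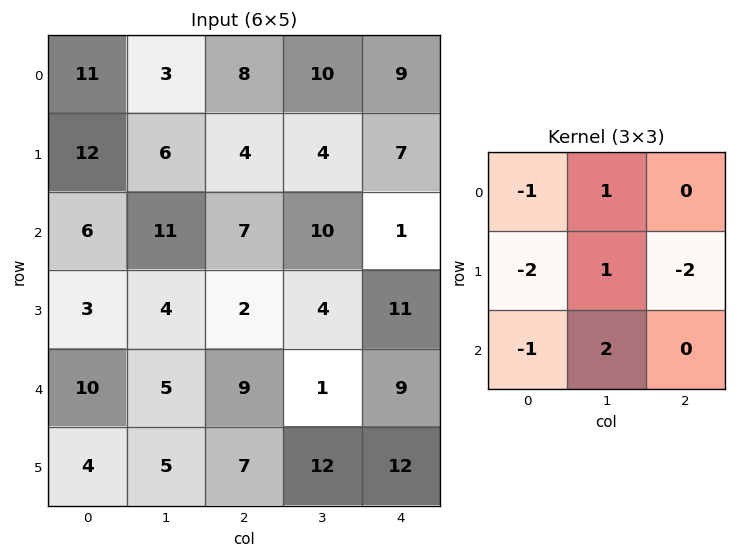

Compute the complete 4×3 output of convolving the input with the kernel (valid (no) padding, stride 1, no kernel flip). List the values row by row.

-18 -8 -3
-16 -37 0
-1 -5 -26
-26 4 -16

Output[0,0]: The receptive field on the input at this output position is [11 3 8 / 12 6 4 / 6 11 7]. Elementwise product with the kernel and sum: 11·-1 + 3·1 + 12·-2 + 6·1 + 4·-2 + 6·-1 + 11·2.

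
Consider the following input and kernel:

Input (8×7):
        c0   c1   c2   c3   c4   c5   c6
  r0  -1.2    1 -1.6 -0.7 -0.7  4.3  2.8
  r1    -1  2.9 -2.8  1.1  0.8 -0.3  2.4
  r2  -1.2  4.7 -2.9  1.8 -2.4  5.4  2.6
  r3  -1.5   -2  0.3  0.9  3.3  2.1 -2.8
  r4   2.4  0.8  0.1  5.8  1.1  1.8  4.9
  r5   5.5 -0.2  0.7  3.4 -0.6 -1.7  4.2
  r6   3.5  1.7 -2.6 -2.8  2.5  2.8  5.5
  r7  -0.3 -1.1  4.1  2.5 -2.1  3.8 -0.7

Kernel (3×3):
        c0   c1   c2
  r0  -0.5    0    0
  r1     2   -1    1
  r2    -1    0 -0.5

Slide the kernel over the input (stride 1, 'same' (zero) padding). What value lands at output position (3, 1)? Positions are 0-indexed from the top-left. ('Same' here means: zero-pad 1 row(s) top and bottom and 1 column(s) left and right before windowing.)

The receptive field on the zero-padded input at this output position is [-1.2 4.7 -2.9 / -1.5 -2 0.3 / 2.4 0.8 0.1]. Elementwise product with the kernel and sum: -1.2·-0.5 + -1.5·2 + -2·-1 + 0.3·1 + 2.4·-1 + 0.1·-0.5.

-2.55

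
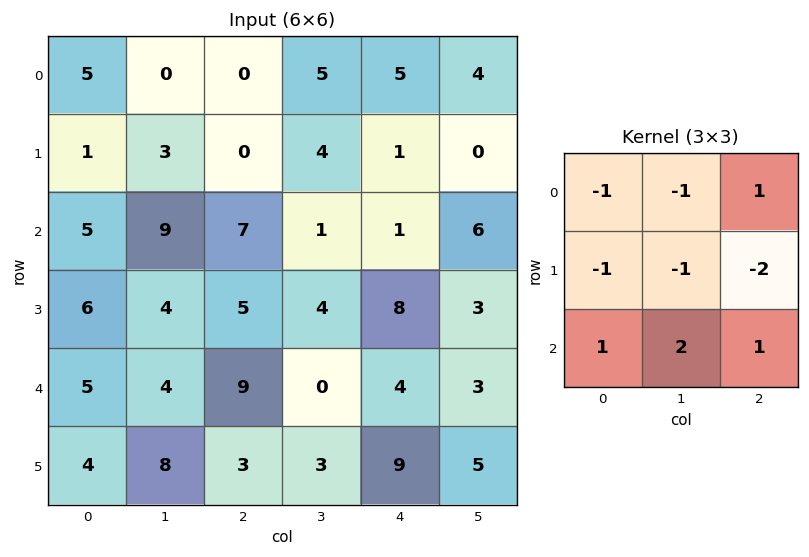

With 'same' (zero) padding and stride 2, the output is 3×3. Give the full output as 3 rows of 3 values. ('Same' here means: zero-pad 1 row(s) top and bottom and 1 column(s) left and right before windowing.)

0 -3 -12
-5 1 4
1 -1 7

Output[0,0]: The receptive field on the zero-padded input at this output position is [0 0 0 / 0 5 0 / 0 1 3]. Elementwise product with the kernel and sum: 0·-1 + 0·-1 + 0·1 + 0·-1 + 5·-1 + 0·-2 + 0·1 + 1·2 + 3·1.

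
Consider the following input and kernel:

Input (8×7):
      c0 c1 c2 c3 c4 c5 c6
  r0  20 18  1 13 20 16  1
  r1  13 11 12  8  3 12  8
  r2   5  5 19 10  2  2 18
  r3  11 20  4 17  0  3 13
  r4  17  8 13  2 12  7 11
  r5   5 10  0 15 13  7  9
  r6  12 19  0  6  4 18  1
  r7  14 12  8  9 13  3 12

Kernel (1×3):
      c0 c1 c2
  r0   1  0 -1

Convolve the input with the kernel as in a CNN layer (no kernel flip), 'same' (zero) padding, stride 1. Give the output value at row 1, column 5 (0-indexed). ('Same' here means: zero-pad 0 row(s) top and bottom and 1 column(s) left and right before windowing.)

-5

The receptive field on the zero-padded input at this output position is [3 12 8]. Elementwise product with the kernel and sum: 3·1 + 8·-1.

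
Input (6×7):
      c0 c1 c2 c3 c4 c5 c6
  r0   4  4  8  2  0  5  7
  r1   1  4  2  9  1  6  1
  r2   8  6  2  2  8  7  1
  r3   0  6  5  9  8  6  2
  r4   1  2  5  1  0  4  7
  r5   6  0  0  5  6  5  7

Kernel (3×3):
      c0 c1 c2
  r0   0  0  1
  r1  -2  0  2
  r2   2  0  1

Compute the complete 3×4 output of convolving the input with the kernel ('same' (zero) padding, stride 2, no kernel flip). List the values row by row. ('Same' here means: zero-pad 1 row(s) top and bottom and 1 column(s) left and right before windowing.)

12 13 30 2
22 22 40 -2
10 12 27 2

Output[0,0]: The receptive field on the zero-padded input at this output position is [0 0 0 / 0 4 4 / 0 1 4]. Elementwise product with the kernel and sum: 0·1 + 0·-2 + 4·2 + 0·2 + 4·1.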